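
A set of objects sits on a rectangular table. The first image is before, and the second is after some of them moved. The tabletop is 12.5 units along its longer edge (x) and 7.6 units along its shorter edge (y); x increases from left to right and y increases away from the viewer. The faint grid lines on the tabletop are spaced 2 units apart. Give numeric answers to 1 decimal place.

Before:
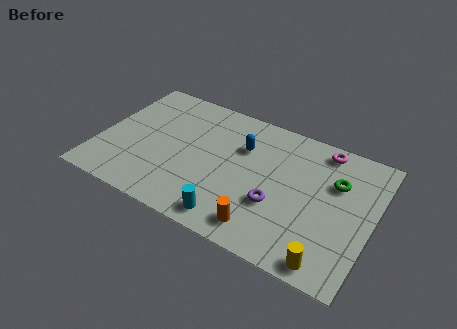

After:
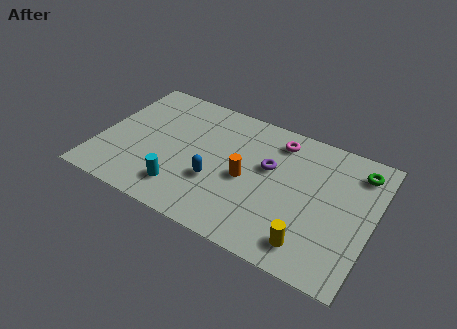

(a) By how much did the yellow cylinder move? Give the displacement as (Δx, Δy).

(-0.9, 0.5)

The yellow cylinder was at about (10.9, 0.8) and moved to about (10.0, 1.3).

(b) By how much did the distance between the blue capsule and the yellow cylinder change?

-1.6

The distance was about 6.3 in the first image and 4.7 in the second, so they moved 1.6 units closer together.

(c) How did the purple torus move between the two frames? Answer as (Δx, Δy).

(-0.6, 1.9)

The purple torus started near (8.3, 2.7) and ended near (7.7, 4.6).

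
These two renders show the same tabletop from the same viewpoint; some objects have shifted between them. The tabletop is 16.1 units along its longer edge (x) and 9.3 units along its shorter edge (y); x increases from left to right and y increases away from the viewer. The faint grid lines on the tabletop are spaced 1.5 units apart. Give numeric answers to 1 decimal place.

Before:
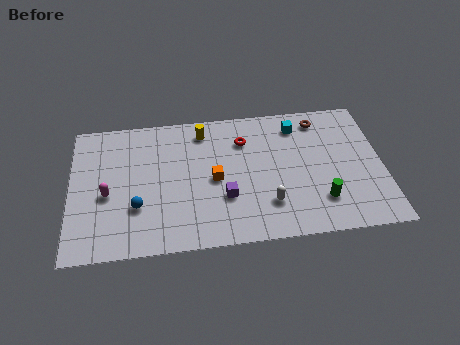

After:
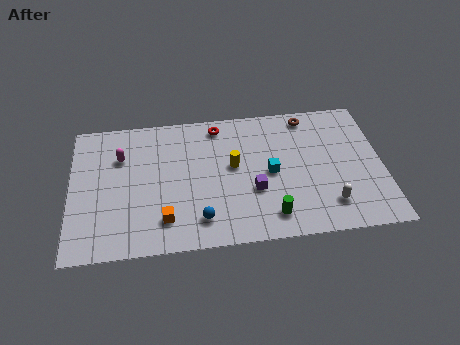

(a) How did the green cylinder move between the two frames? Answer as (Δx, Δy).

(-2.6, -0.7)

From the two frames, the green cylinder sits at roughly (12.8, 2.3) before and (10.2, 1.6) after.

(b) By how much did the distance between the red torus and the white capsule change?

+3.6

Before: roughly 4.6 units apart; after: 8.2. That's 3.6 units further apart.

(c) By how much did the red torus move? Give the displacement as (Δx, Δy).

(-1.3, 1.2)

The red torus was at about (9.0, 6.9) and moved to about (7.7, 8.1).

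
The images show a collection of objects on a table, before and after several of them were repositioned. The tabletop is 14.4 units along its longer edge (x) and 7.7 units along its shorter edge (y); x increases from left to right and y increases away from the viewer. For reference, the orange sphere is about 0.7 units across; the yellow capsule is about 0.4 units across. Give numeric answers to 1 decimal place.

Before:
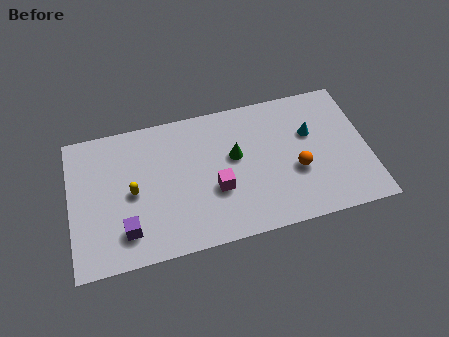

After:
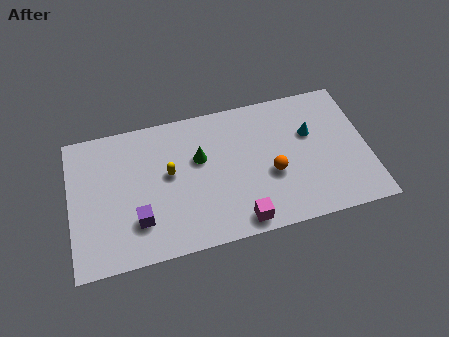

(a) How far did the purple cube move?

0.7

The purple cube was near (2.6, 1.7) before and (3.2, 2.1) after, so it travelled √(0.6² + 0.4²) ≈ 0.7 units.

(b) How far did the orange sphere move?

1.2

The orange sphere moved from about (10.9, 3.0) to (9.7, 3.1), a distance of √(1.2² + 0.1²) ≈ 1.2.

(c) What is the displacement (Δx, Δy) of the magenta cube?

(1.0, -2.0)

The magenta cube started near (7.0, 2.9) and ended near (8.0, 0.9).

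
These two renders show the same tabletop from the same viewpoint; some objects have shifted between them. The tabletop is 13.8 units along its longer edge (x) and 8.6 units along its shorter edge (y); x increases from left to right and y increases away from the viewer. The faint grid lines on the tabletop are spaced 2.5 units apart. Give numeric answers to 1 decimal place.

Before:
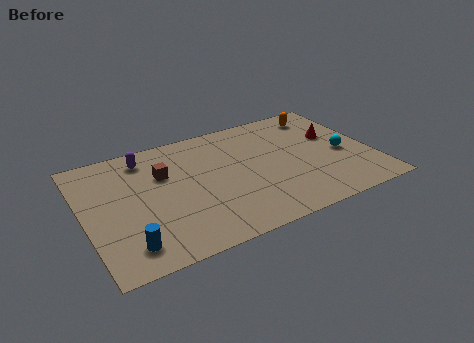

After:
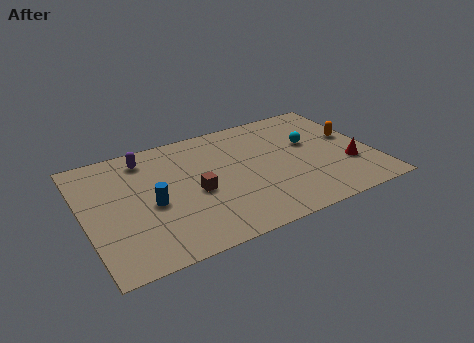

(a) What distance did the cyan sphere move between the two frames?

2.0

The cyan sphere was near (12.4, 3.8) before and (11.0, 5.2) after, so it travelled √(1.4² + 1.4²) ≈ 2.0 units.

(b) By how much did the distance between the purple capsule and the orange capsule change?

+1.4

The distance was about 8.7 in the first image and 10.1 in the second, so they moved 1.4 units further apart.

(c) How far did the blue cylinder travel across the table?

2.7

The blue cylinder was near (1.7, 1.5) before and (3.1, 3.8) after, so it travelled √(1.4² + 2.3²) ≈ 2.7 units.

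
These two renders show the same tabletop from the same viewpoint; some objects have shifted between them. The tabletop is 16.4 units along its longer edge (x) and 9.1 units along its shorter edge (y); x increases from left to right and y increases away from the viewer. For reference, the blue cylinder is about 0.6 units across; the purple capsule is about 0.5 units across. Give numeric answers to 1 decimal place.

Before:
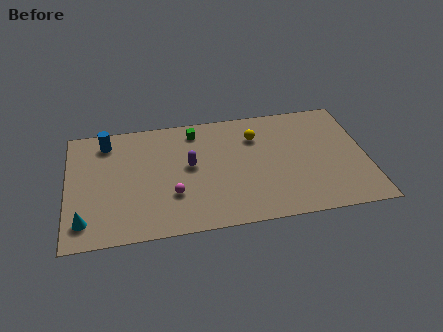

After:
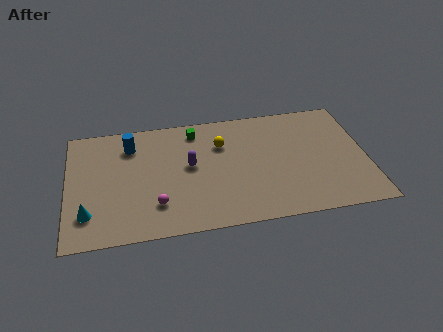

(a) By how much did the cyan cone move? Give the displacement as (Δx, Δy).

(0.2, 0.5)

From the two frames, the cyan cone sits at roughly (0.9, 1.7) before and (1.1, 2.2) after.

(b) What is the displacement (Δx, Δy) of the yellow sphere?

(-1.9, -0.3)

From the two frames, the yellow sphere sits at roughly (10.4, 6.7) before and (8.5, 6.4) after.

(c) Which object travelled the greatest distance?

the yellow sphere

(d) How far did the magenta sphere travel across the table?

1.1

The magenta sphere moved from about (5.7, 2.9) to (4.8, 2.3), a distance of √(0.9² + 0.6²) ≈ 1.1.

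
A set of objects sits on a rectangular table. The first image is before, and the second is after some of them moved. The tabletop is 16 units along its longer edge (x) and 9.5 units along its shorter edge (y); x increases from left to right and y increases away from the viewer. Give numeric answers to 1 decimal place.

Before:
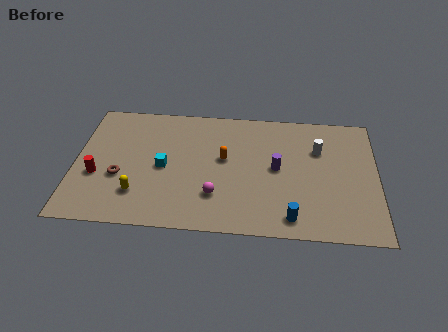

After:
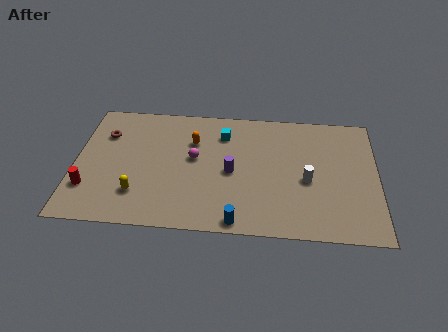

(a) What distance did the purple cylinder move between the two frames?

2.5

The purple cylinder was near (10.7, 4.9) before and (8.3, 4.4) after, so it travelled √(2.4² + 0.5²) ≈ 2.5 units.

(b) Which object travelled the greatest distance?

the cyan cube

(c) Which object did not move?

the yellow capsule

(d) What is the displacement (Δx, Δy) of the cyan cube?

(3.1, 2.8)

The cyan cube was at about (4.7, 4.5) and moved to about (7.8, 7.3).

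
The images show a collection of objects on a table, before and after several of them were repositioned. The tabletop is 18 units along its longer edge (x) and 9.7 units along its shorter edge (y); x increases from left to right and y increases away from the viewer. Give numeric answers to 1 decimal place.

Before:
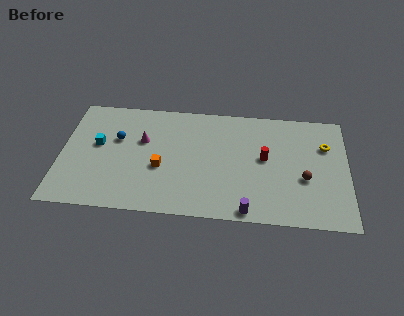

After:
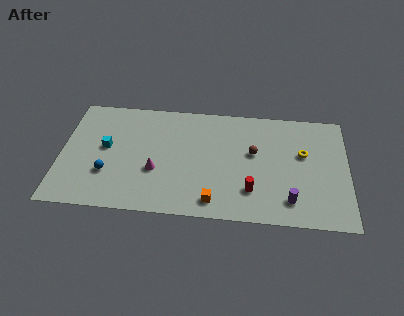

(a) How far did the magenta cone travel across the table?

2.7

From (5.1, 6.1) to (6.0, 3.6), the magenta cone covered √(0.9² + 2.5²) ≈ 2.7 units.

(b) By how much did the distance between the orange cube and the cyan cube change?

+3.6

They were about 4.3 units apart before and 7.9 after — 3.6 units further apart.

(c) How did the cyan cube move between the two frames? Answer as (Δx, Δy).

(0.5, -0.2)

The cyan cube was at about (2.3, 5.5) and moved to about (2.8, 5.3).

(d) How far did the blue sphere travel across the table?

3.0

From (3.5, 6.1) to (3.0, 3.1), the blue sphere covered √(0.5² + 3.0²) ≈ 3.0 units.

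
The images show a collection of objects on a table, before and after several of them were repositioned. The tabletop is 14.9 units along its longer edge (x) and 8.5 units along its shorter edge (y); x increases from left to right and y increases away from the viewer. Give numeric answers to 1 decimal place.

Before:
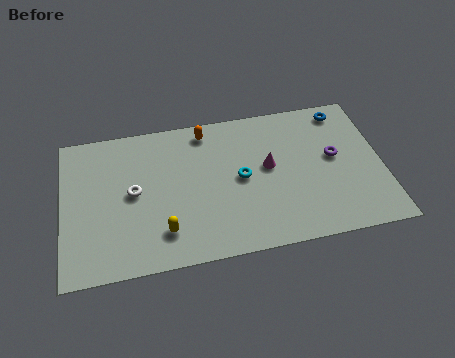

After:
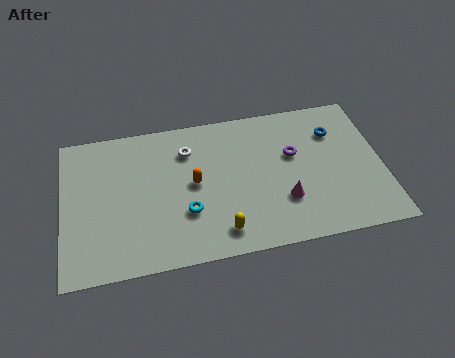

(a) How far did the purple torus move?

2.0

From (12.7, 4.7) to (10.8, 5.2), the purple torus covered √(1.9² + 0.5²) ≈ 2.0 units.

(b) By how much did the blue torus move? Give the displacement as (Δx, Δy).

(-0.5, -1.2)

The blue torus was at about (13.3, 7.4) and moved to about (12.8, 6.2).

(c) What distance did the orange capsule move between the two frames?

3.1

The orange capsule moved from about (6.8, 7.4) to (6.1, 4.4), a distance of √(0.7² + 3.0²) ≈ 3.1.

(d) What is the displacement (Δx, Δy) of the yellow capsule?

(2.6, -0.5)

The yellow capsule started near (4.6, 1.9) and ended near (7.2, 1.4).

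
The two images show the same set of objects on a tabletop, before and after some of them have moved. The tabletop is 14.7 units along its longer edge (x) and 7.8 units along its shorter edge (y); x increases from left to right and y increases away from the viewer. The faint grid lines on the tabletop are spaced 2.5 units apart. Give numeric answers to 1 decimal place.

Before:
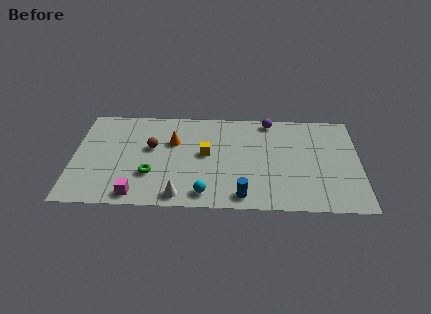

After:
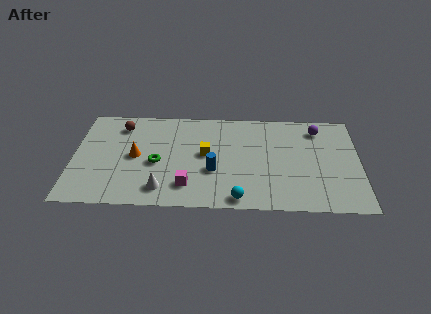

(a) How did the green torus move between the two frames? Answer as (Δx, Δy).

(0.3, 0.9)

The green torus started near (4.0, 2.5) and ended near (4.3, 3.4).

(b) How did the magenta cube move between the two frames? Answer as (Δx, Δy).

(2.6, 0.8)

From the two frames, the magenta cube sits at roughly (3.3, 0.9) before and (5.9, 1.7) after.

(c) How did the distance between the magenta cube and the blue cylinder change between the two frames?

-3.6

The distance was about 5.4 in the first image and 1.8 in the second, so they moved 3.6 units closer together.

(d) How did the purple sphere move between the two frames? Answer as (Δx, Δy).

(2.5, -0.6)

The purple sphere was at about (10.1, 7.0) and moved to about (12.6, 6.4).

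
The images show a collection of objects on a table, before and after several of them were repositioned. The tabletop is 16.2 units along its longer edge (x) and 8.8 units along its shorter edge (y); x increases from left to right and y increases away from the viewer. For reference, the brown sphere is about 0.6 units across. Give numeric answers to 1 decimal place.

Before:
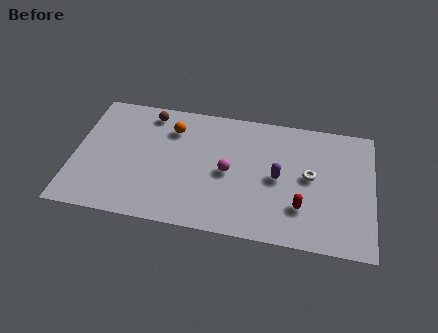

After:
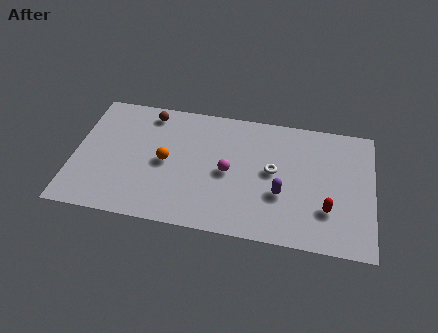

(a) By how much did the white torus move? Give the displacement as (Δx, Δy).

(-2.0, 0.0)

The white torus was at about (12.8, 4.7) and moved to about (10.8, 4.7).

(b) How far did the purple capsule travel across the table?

1.1

The purple capsule moved from about (11.1, 4.3) to (11.3, 3.2), a distance of √(0.2² + 1.1²) ≈ 1.1.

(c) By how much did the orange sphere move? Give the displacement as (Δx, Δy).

(-0.2, -2.4)

The orange sphere started near (5.2, 6.7) and ended near (5.0, 4.3).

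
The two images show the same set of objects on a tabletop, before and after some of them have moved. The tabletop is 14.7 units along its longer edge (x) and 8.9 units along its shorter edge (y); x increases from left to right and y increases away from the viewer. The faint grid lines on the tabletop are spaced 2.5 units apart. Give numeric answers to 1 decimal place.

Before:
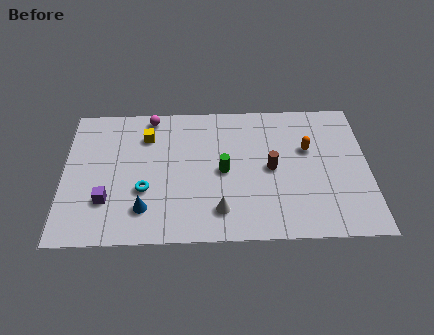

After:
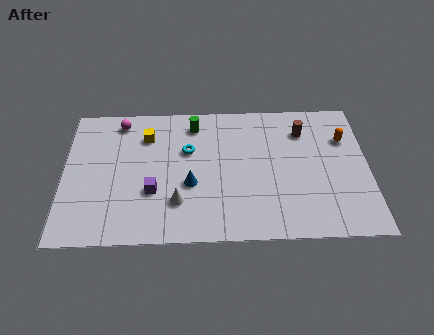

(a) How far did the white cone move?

2.1

From (7.5, 1.8) to (5.5, 2.4), the white cone covered √(2.0² + 0.6²) ≈ 2.1 units.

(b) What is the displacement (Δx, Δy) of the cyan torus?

(2.1, 2.5)

The cyan torus started near (3.9, 3.2) and ended near (6.0, 5.7).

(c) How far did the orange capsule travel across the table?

1.9

From (11.8, 5.6) to (13.6, 6.2), the orange capsule covered √(1.8² + 0.6²) ≈ 1.9 units.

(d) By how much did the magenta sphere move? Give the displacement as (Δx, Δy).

(-1.5, -0.3)

The magenta sphere was at about (4.2, 8.0) and moved to about (2.7, 7.7).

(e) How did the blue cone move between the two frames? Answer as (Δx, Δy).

(2.2, 1.5)

From the two frames, the blue cone sits at roughly (3.9, 2.0) before and (6.1, 3.5) after.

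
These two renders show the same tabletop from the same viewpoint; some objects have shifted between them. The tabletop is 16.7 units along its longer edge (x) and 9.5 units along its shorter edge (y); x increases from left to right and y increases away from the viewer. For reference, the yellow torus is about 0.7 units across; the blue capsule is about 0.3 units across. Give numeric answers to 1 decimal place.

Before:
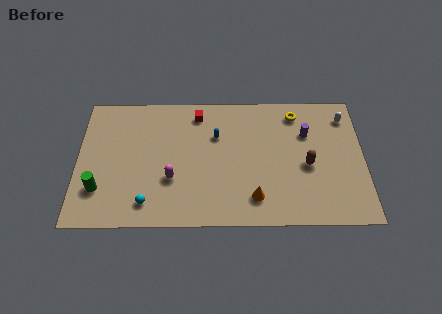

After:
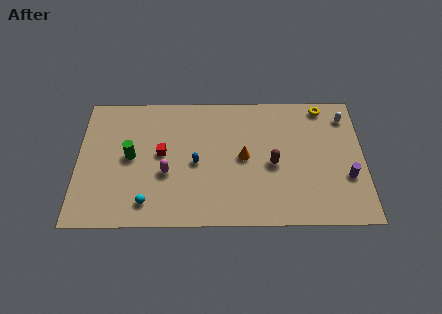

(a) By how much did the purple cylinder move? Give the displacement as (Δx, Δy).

(2.3, -3.2)

The purple cylinder started near (13.4, 6.5) and ended near (15.7, 3.3).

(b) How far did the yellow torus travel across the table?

1.7

The yellow torus moved from about (12.8, 8.0) to (14.4, 8.5), a distance of √(1.6² + 0.5²) ≈ 1.7.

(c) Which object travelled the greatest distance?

the purple cylinder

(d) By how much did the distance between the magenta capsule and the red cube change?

-3.5

The distance was about 4.9 in the first image and 1.4 in the second, so they moved 3.5 units closer together.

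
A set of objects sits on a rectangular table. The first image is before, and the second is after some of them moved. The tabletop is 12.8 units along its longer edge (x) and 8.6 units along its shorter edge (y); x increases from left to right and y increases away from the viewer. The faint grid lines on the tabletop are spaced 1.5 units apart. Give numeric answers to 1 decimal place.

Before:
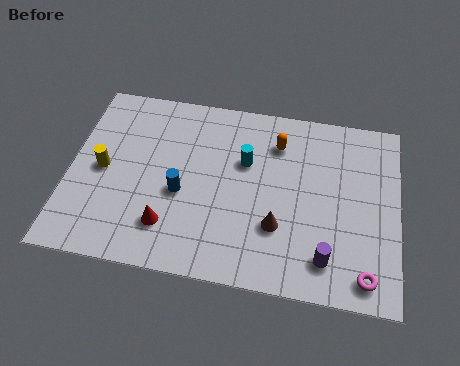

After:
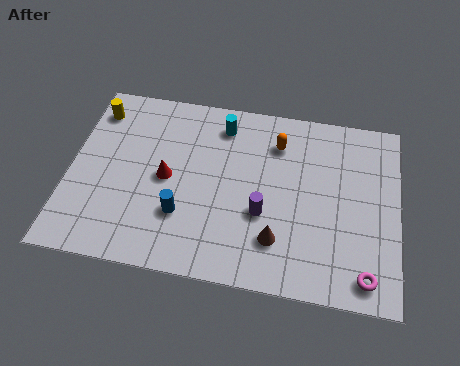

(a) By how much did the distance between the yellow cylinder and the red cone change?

+0.6

The distance was about 3.5 in the first image and 4.1 in the second, so they moved 0.6 units further apart.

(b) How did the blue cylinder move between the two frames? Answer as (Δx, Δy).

(0.1, -1.0)

From the two frames, the blue cylinder sits at roughly (4.4, 3.6) before and (4.5, 2.6) after.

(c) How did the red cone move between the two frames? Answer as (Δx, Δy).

(-0.2, 2.2)

From the two frames, the red cone sits at roughly (4.0, 2.0) before and (3.8, 4.2) after.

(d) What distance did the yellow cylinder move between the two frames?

2.8

The yellow cylinder moved from about (1.3, 4.2) to (0.8, 7.0), a distance of √(0.5² + 2.8²) ≈ 2.8.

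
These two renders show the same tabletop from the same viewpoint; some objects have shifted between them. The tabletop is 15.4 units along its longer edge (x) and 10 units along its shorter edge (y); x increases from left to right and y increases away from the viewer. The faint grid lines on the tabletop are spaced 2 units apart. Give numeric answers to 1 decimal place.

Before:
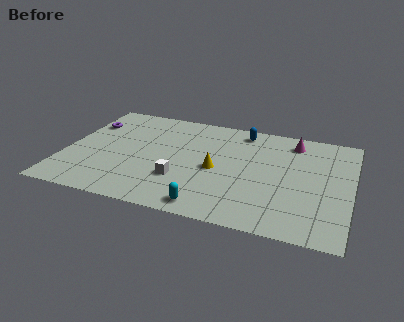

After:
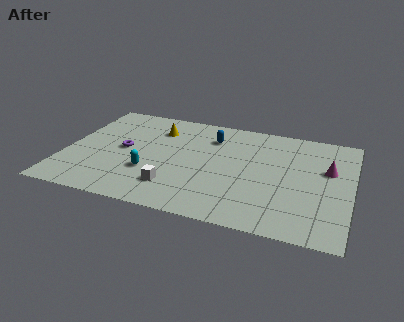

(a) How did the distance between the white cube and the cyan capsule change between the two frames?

-0.9

The distance was about 2.6 in the first image and 1.7 in the second, so they moved 0.9 units closer together.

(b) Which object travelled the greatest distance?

the yellow cone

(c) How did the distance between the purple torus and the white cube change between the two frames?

-2.8

The distance was about 6.9 in the first image and 4.1 in the second, so they moved 2.8 units closer together.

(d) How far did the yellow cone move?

4.6

The yellow cone moved from about (8.2, 4.6) to (4.7, 7.6), a distance of √(3.5² + 3.0²) ≈ 4.6.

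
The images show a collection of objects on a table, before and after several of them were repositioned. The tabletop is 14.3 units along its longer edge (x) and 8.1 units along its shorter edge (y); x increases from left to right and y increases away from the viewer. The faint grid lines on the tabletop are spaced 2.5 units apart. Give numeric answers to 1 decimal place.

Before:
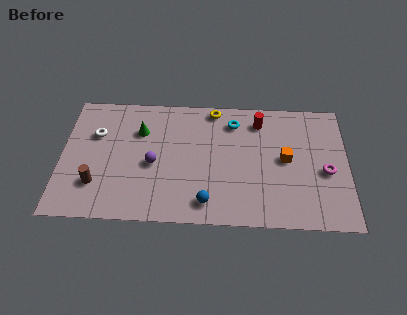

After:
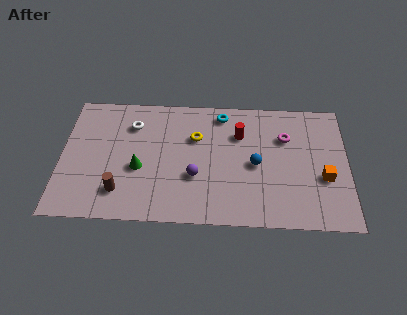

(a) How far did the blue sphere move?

3.5

From (7.3, 1.3) to (9.7, 3.8), the blue sphere covered √(2.4² + 2.5²) ≈ 3.5 units.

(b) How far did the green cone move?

2.4

The green cone moved from about (3.9, 5.7) to (3.9, 3.3), a distance of √(0.0² + 2.4²) ≈ 2.4.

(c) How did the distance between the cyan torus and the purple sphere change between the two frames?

-0.6

The distance was about 4.9 in the first image and 4.3 in the second, so they moved 0.6 units closer together.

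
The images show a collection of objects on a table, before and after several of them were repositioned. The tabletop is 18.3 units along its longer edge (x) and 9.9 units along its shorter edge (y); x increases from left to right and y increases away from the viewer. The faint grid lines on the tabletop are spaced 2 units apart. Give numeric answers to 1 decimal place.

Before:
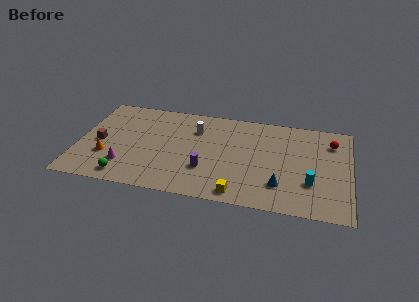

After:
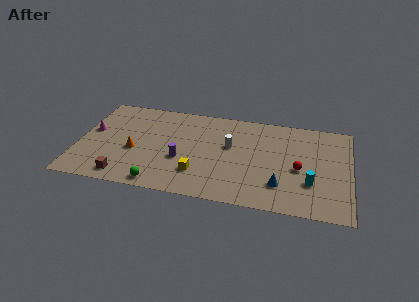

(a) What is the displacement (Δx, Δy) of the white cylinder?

(2.4, -1.3)

From the two frames, the white cylinder sits at roughly (7.8, 7.2) before and (10.2, 5.9) after.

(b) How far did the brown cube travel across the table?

3.8

The brown cube was near (1.4, 4.6) before and (3.3, 1.3) after, so it travelled √(1.9² + 3.3²) ≈ 3.8 units.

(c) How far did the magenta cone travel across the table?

4.1

The magenta cone was near (3.3, 2.5) before and (0.8, 5.7) after, so it travelled √(2.5² + 3.2²) ≈ 4.1 units.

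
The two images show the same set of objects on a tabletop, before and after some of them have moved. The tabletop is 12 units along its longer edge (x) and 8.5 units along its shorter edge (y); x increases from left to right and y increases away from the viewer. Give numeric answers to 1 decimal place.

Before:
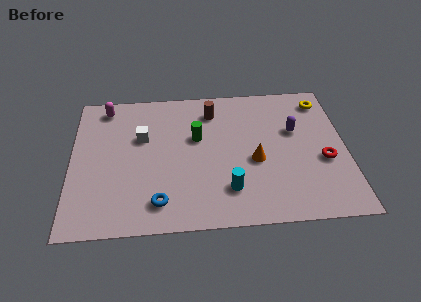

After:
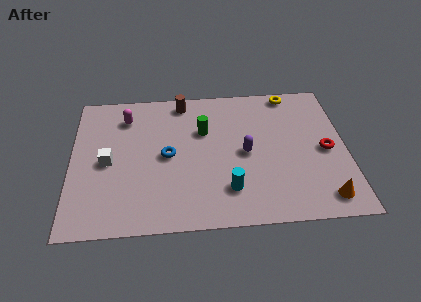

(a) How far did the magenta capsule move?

1.1

The magenta capsule moved from about (1.5, 7.4) to (2.4, 6.7), a distance of √(0.9² + 0.7²) ≈ 1.1.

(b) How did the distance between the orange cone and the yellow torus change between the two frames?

+1.9

The distance was about 4.7 in the first image and 6.6 in the second, so they moved 1.9 units further apart.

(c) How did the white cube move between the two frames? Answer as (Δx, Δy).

(-1.5, -1.4)

The white cube was at about (3.1, 5.4) and moved to about (1.6, 4.0).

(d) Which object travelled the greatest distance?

the orange cone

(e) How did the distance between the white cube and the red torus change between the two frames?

+1.4

They were about 8.1 units apart before and 9.5 after — 1.4 units further apart.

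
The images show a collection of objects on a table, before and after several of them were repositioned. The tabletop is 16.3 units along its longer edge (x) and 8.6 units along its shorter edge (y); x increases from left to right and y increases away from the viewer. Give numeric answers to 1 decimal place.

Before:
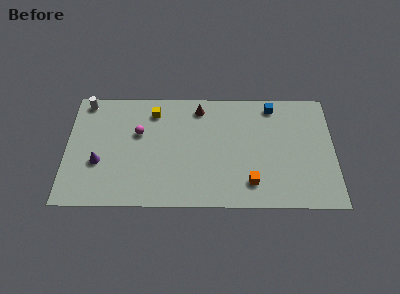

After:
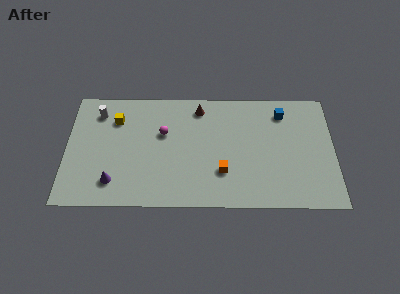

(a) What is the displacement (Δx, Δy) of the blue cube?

(0.6, -0.5)

From the two frames, the blue cube sits at roughly (12.6, 7.5) before and (13.2, 7.0) after.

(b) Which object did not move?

the brown cone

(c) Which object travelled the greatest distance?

the yellow cube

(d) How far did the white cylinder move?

1.1

The white cylinder moved from about (1.1, 7.7) to (1.9, 6.9), a distance of √(0.8² + 0.8²) ≈ 1.1.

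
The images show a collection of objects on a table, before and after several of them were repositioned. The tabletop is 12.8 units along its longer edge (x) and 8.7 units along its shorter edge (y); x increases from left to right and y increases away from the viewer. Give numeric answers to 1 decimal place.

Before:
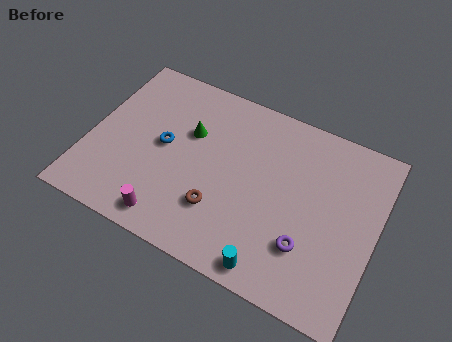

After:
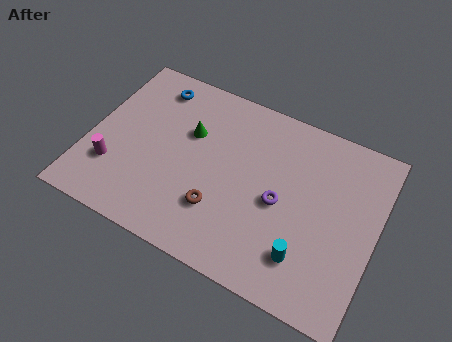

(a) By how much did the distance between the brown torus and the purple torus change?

-1.0

Before: roughly 3.9 units apart; after: 2.9. That's 1.0 units closer together.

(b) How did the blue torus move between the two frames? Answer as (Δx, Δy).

(-0.9, 2.8)

The blue torus was at about (3.3, 4.5) and moved to about (2.4, 7.3).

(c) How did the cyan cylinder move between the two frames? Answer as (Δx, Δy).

(1.3, 1.1)

From the two frames, the cyan cylinder sits at roughly (8.7, 0.9) before and (10.0, 2.0) after.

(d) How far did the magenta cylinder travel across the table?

3.1

From (4.1, 1.1) to (1.3, 2.5), the magenta cylinder covered √(2.8² + 1.4²) ≈ 3.1 units.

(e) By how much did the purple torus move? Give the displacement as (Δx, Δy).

(-1.4, 1.5)

The purple torus started near (10.0, 2.5) and ended near (8.6, 4.0).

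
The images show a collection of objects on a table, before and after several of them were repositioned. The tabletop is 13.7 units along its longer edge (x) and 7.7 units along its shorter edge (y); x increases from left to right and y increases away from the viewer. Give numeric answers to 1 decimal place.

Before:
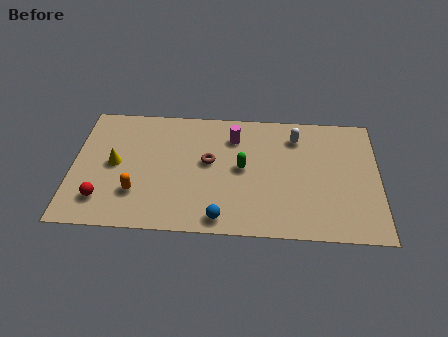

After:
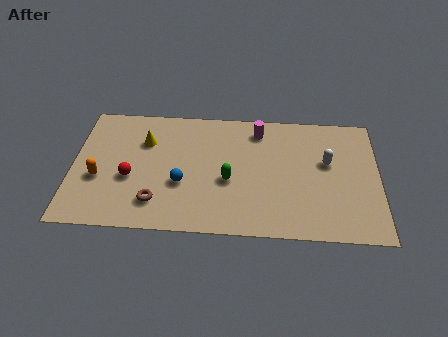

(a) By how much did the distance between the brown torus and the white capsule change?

+3.8

The distance was about 4.3 in the first image and 8.1 in the second, so they moved 3.8 units further apart.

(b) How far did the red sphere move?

1.8

The red sphere moved from about (1.4, 1.7) to (2.6, 3.1), a distance of √(1.2² + 1.4²) ≈ 1.8.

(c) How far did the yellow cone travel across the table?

2.0

From (1.9, 3.9) to (3.2, 5.4), the yellow cone covered √(1.3² + 1.5²) ≈ 2.0 units.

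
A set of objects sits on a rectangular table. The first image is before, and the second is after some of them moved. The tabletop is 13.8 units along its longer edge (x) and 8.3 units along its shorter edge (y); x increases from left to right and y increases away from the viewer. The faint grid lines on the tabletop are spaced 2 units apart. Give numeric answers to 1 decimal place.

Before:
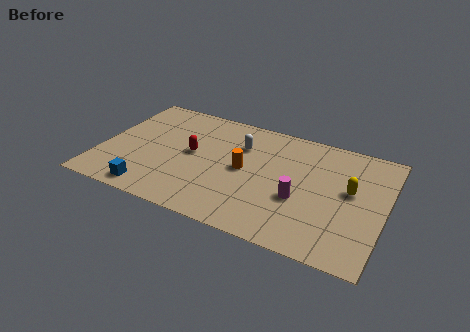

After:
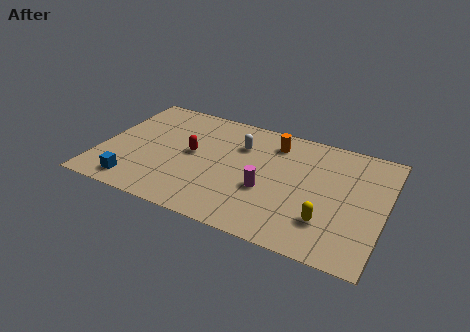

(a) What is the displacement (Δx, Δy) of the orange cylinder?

(1.2, 2.5)

The orange cylinder started near (7.0, 4.2) and ended near (8.2, 6.7).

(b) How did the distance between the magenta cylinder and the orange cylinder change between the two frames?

+0.5

Before: roughly 3.0 units apart; after: 3.5. That's 0.5 units further apart.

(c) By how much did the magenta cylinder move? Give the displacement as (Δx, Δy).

(-1.6, 0.0)

The magenta cylinder started near (9.8, 3.2) and ended near (8.2, 3.2).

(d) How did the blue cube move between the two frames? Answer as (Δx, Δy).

(-0.8, 0.2)

The blue cube started near (2.8, 1.0) and ended near (2.0, 1.2).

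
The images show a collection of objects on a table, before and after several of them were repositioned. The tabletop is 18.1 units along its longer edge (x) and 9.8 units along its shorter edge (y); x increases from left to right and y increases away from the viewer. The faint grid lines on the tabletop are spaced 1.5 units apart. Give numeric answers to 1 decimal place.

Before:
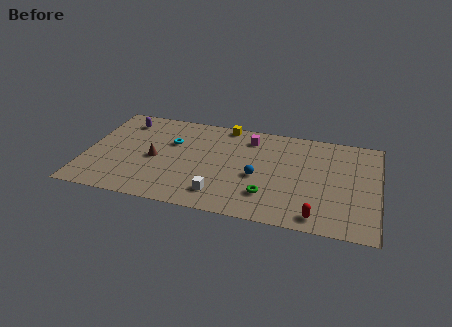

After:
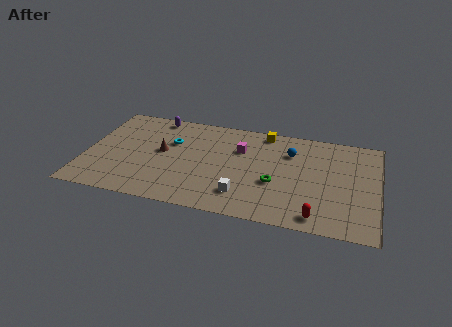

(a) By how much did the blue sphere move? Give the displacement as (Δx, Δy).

(1.9, 2.9)

From the two frames, the blue sphere sits at roughly (10.7, 4.2) before and (12.6, 7.1) after.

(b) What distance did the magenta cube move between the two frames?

1.4

The magenta cube was near (10.0, 8.0) before and (9.5, 6.7) after, so it travelled √(0.5² + 1.3²) ≈ 1.4 units.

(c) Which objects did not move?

the red capsule and the cyan torus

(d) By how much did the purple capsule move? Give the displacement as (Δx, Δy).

(1.9, 0.8)

The purple capsule was at about (2.1, 8.0) and moved to about (4.0, 8.8).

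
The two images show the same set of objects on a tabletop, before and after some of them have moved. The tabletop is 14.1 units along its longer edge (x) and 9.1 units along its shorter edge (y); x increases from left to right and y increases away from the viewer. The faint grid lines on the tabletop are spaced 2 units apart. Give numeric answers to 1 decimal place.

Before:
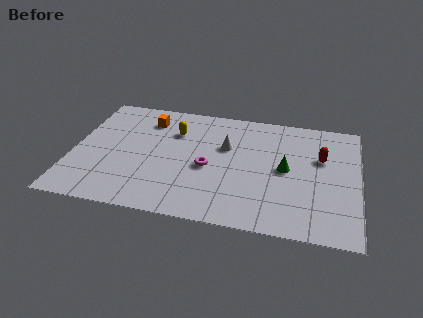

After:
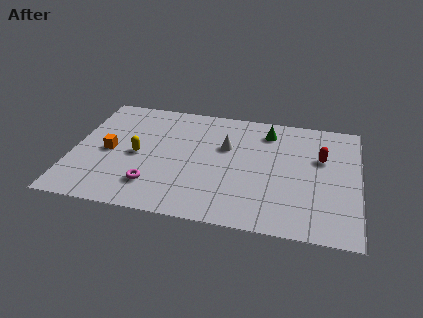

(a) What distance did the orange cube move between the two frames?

3.4

The orange cube moved from about (3.5, 7.2) to (1.8, 4.3), a distance of √(1.7² + 2.9²) ≈ 3.4.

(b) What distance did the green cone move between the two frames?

3.0

The green cone was near (10.5, 4.6) before and (9.5, 7.4) after, so it travelled √(1.0² + 2.8²) ≈ 3.0 units.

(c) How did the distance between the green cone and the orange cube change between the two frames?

+0.8

The distance was about 7.5 in the first image and 8.3 in the second, so they moved 0.8 units further apart.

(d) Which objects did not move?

the white cone and the red capsule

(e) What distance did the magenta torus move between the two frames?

3.2

The magenta torus was near (6.7, 4.0) before and (4.1, 2.1) after, so it travelled √(2.6² + 1.9²) ≈ 3.2 units.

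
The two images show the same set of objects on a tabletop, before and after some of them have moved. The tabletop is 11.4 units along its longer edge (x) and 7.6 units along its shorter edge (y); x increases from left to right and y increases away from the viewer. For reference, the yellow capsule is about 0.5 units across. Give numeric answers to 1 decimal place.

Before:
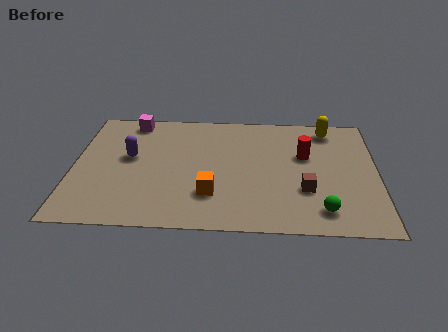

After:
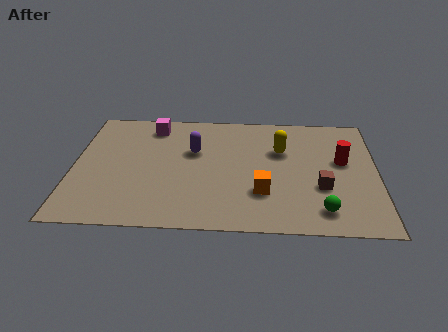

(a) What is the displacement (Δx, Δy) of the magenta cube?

(0.8, -0.3)

From the two frames, the magenta cube sits at roughly (2.1, 6.7) before and (2.9, 6.4) after.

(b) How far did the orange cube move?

1.9

The orange cube was near (5.2, 2.1) before and (7.1, 2.3) after, so it travelled √(1.9² + 0.2²) ≈ 1.9 units.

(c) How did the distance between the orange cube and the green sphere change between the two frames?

-1.8

They were about 4.2 units apart before and 2.4 after — 1.8 units closer together.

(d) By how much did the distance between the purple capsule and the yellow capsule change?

-4.5

They were about 7.8 units apart before and 3.3 after — 4.5 units closer together.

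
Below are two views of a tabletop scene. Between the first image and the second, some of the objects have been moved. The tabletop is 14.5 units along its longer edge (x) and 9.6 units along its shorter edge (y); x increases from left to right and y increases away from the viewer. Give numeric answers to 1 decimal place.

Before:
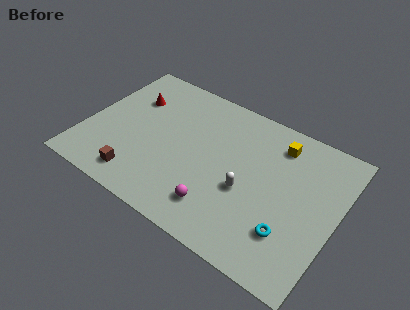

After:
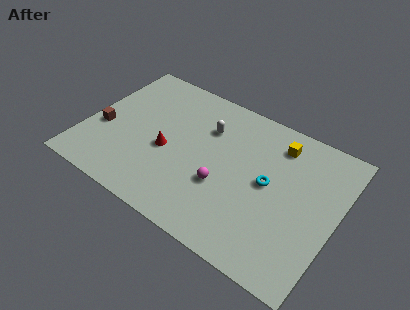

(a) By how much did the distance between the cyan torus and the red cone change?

-4.9

Before: roughly 10.8 units apart; after: 5.9. That's 4.9 units closer together.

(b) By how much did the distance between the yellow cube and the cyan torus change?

-2.6

The distance was about 5.4 in the first image and 2.8 in the second, so they moved 2.6 units closer together.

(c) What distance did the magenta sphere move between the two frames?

1.5

The magenta sphere moved from about (8.2, 2.0) to (8.2, 3.5), a distance of √(0.0² + 1.5²) ≈ 1.5.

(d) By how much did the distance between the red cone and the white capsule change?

-4.5

Before: roughly 7.8 units apart; after: 3.3. That's 4.5 units closer together.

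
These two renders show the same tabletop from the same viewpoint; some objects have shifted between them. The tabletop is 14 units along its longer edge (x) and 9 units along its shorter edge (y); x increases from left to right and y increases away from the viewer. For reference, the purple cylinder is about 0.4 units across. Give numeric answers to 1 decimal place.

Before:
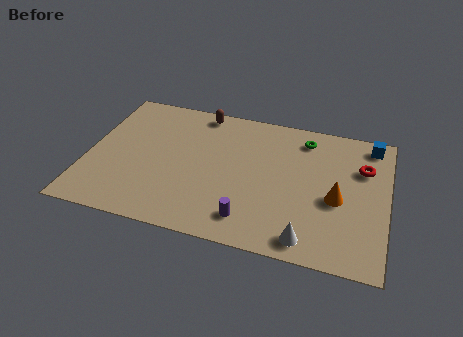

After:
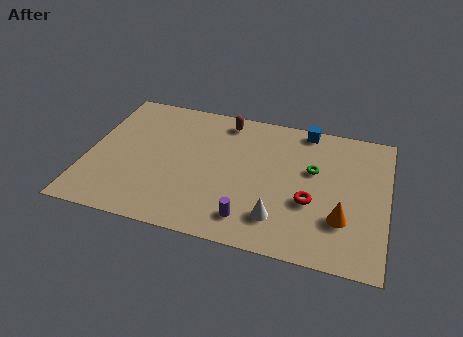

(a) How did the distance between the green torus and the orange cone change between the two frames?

-0.8

Before: roughly 4.0 units apart; after: 3.2. That's 0.8 units closer together.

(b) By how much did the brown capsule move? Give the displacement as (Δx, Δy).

(1.2, -0.3)

The brown capsule started near (5.0, 8.1) and ended near (6.2, 7.8).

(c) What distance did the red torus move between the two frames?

3.6

The red torus was near (12.8, 6.2) before and (10.5, 3.4) after, so it travelled √(2.3² + 2.8²) ≈ 3.6 units.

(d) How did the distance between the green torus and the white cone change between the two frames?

-2.6

The distance was about 6.4 in the first image and 3.8 in the second, so they moved 2.6 units closer together.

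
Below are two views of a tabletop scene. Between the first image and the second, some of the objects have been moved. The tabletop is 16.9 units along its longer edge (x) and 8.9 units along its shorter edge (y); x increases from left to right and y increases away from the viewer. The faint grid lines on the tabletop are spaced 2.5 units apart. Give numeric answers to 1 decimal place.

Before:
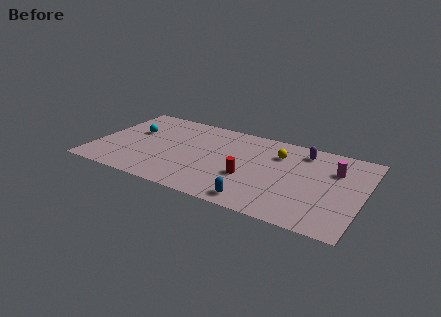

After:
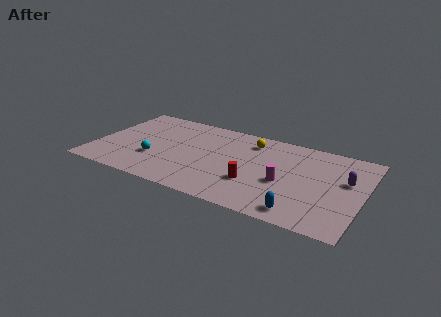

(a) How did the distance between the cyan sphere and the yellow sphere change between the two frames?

-2.2

The distance was about 9.3 in the first image and 7.1 in the second, so they moved 2.2 units closer together.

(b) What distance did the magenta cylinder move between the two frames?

3.8

The magenta cylinder was near (15.0, 6.2) before and (12.1, 3.7) after, so it travelled √(2.9² + 2.5²) ≈ 3.8 units.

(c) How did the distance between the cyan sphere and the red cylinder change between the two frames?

-1.6

They were about 8.0 units apart before and 6.4 after — 1.6 units closer together.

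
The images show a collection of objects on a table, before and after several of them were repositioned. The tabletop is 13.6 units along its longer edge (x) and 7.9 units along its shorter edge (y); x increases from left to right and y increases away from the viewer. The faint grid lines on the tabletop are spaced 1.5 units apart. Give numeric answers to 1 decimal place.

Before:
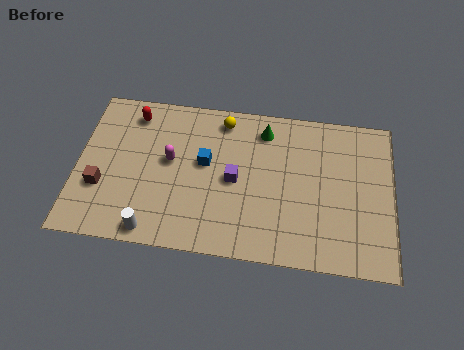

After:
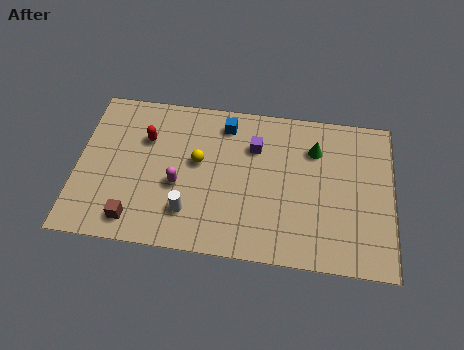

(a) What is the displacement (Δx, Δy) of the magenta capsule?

(0.4, -1.2)

From the two frames, the magenta capsule sits at roughly (4.0, 4.4) before and (4.4, 3.2) after.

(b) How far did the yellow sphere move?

2.5

The yellow sphere moved from about (6.2, 6.8) to (5.2, 4.5), a distance of √(1.0² + 2.3²) ≈ 2.5.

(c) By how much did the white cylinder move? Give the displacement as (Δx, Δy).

(1.5, 1.1)

The white cylinder started near (3.4, 0.8) and ended near (4.9, 1.9).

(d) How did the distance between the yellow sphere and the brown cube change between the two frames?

-2.3

They were about 6.5 units apart before and 4.2 after — 2.3 units closer together.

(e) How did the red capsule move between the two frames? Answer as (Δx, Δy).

(0.6, -1.2)

The red capsule started near (2.3, 6.6) and ended near (2.9, 5.4).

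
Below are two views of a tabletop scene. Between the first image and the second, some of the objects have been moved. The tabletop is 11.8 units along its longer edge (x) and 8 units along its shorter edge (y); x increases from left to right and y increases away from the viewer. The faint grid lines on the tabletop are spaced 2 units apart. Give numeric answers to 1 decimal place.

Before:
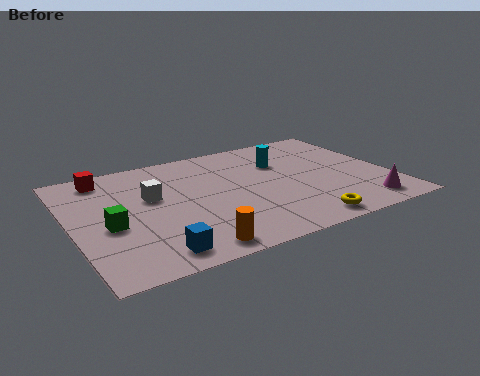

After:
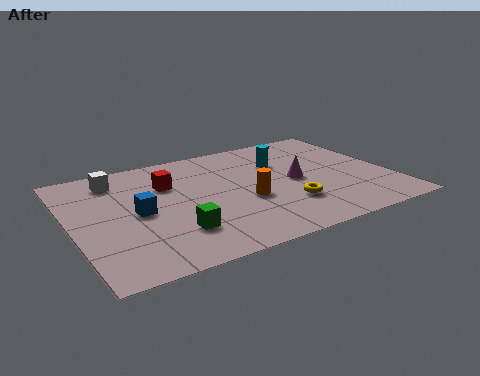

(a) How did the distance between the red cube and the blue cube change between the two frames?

-3.8

They were about 5.9 units apart before and 2.1 after — 3.8 units closer together.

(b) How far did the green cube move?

2.6

From (1.3, 3.4) to (3.5, 2.1), the green cube covered √(2.2² + 1.3²) ≈ 2.6 units.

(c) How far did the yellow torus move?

1.4

The yellow torus was near (8.0, 0.9) before and (7.7, 2.3) after, so it travelled √(0.3² + 1.4²) ≈ 1.4 units.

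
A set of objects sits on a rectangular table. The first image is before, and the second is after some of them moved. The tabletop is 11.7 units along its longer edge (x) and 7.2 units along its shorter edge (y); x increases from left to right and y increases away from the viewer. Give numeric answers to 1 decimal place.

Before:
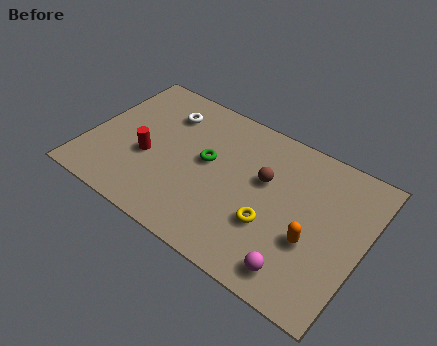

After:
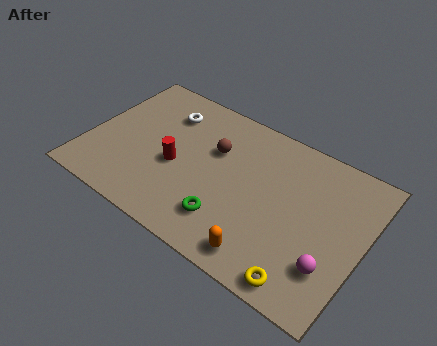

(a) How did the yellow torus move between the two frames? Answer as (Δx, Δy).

(1.7, -1.7)

The yellow torus was at about (8.0, 2.5) and moved to about (9.7, 0.8).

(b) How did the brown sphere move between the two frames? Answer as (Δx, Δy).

(-2.2, 0.3)

The brown sphere started near (7.4, 4.4) and ended near (5.2, 4.7).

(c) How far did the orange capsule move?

2.4

The orange capsule moved from about (9.7, 2.7) to (8.0, 1.0), a distance of √(1.7² + 1.7²) ≈ 2.4.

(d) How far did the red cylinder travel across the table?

1.2

The red cylinder moved from about (2.6, 2.9) to (3.8, 3.1), a distance of √(1.2² + 0.2²) ≈ 1.2.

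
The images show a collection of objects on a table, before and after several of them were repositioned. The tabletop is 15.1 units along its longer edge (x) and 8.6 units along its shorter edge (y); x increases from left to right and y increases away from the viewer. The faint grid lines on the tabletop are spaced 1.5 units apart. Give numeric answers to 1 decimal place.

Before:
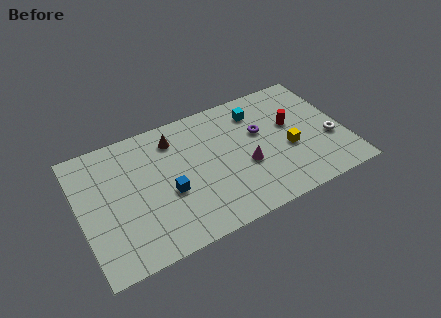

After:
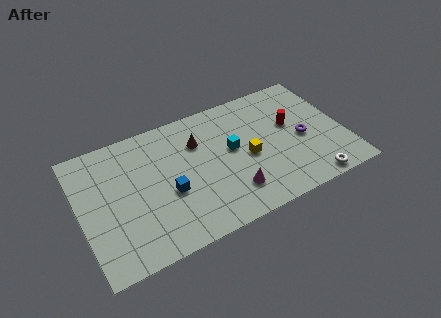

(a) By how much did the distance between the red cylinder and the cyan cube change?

+1.0

They were about 2.5 units apart before and 3.5 after — 1.0 units further apart.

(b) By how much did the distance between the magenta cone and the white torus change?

-0.3

Before: roughly 4.9 units apart; after: 4.6. That's 0.3 units closer together.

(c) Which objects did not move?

the blue cube and the red cylinder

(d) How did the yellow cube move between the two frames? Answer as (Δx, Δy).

(-2.3, 0.4)

From the two frames, the yellow cube sits at roughly (11.8, 3.5) before and (9.5, 3.9) after.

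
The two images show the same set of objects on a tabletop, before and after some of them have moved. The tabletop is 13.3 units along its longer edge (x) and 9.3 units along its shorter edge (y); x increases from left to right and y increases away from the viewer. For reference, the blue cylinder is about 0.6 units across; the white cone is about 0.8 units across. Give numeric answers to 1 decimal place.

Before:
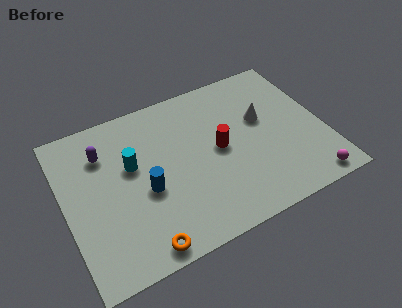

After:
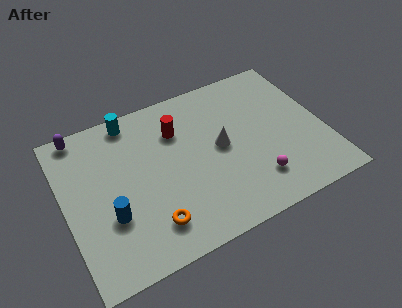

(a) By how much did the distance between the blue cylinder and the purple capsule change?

+1.9

They were about 3.5 units apart before and 5.4 after — 1.9 units further apart.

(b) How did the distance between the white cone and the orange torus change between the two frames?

-3.4

The distance was about 8.3 in the first image and 4.9 in the second, so they moved 3.4 units closer together.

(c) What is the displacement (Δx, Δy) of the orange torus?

(0.6, 1.0)

From the two frames, the orange torus sits at roughly (3.4, 0.9) before and (4.0, 1.9) after.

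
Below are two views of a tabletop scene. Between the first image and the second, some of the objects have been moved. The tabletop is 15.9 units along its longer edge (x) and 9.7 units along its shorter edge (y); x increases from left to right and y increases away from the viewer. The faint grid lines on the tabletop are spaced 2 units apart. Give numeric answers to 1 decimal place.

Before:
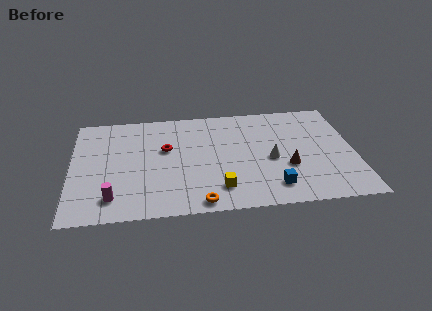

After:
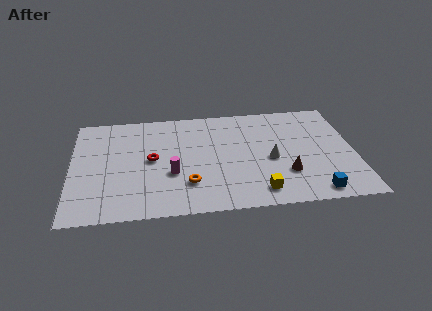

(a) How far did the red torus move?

1.2

The red torus moved from about (5.3, 5.9) to (4.5, 5.0), a distance of √(0.8² + 0.9²) ≈ 1.2.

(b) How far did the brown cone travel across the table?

0.6

From (12.1, 3.5) to (12.0, 2.9), the brown cone covered √(0.1² + 0.6²) ≈ 0.6 units.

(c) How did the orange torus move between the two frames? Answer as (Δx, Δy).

(-0.6, 1.7)

From the two frames, the orange torus sits at roughly (7.1, 0.9) before and (6.5, 2.6) after.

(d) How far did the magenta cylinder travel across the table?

3.8

The magenta cylinder moved from about (2.3, 1.8) to (5.6, 3.6), a distance of √(3.3² + 1.8²) ≈ 3.8.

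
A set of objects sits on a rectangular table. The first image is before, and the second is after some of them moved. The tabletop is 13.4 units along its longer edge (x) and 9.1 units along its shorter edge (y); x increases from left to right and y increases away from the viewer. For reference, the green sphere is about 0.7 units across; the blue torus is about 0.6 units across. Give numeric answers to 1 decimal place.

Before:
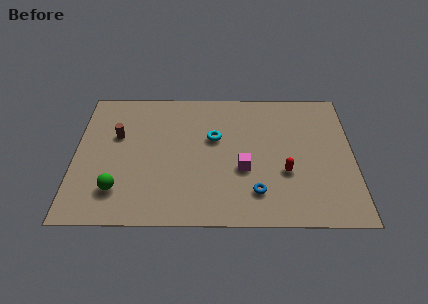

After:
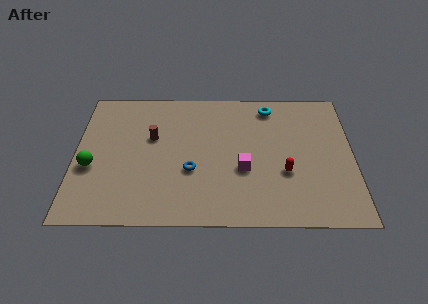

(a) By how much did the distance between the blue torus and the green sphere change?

-1.8

Before: roughly 6.6 units apart; after: 4.8. That's 1.8 units closer together.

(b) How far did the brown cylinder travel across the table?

1.7

The brown cylinder was near (2.0, 5.7) before and (3.7, 5.6) after, so it travelled √(1.7² + 0.1²) ≈ 1.7 units.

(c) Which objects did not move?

the red capsule and the magenta cube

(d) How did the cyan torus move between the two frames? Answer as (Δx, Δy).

(2.7, 2.2)

The cyan torus was at about (6.7, 5.6) and moved to about (9.4, 7.8).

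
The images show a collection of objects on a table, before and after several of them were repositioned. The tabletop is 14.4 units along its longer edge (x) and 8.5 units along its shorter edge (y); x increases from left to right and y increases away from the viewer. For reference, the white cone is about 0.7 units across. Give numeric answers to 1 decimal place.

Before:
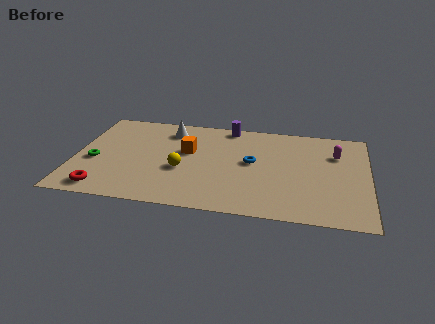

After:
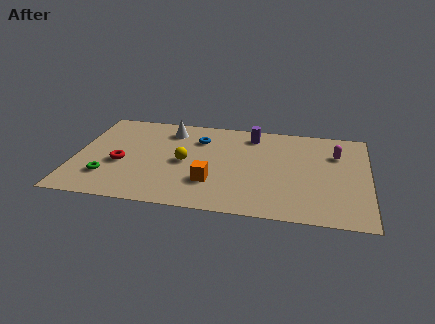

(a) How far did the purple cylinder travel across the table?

1.3

The purple cylinder was near (7.4, 7.7) before and (8.6, 7.1) after, so it travelled √(1.2² + 0.6²) ≈ 1.3 units.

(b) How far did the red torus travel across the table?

2.5

From (1.6, 1.1) to (2.3, 3.5), the red torus covered √(0.7² + 2.4²) ≈ 2.5 units.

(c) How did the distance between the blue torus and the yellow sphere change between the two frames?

-1.3

They were about 3.6 units apart before and 2.3 after — 1.3 units closer together.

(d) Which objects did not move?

the magenta capsule and the white cone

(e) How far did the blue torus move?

3.2

The blue torus moved from about (8.7, 4.6) to (6.0, 6.3), a distance of √(2.7² + 1.7²) ≈ 3.2.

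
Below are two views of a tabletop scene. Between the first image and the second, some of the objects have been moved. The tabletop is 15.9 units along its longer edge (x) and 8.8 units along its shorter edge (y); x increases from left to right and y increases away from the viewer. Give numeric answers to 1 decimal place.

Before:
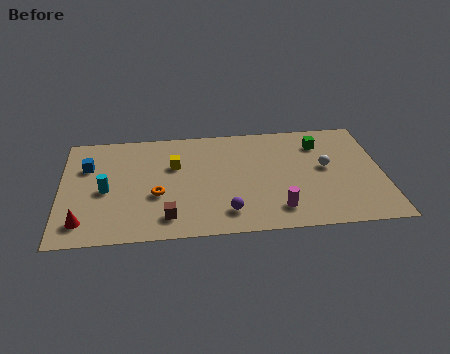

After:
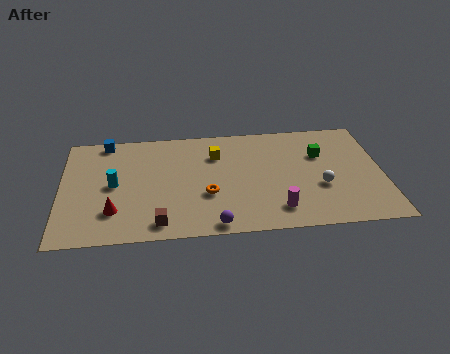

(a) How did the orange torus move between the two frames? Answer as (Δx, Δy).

(2.5, -0.2)

The orange torus started near (4.7, 3.4) and ended near (7.2, 3.2).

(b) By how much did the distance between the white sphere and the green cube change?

+0.6

They were about 2.0 units apart before and 2.6 after — 0.6 units further apart.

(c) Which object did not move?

the magenta cylinder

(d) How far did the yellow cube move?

2.2

The yellow cube was near (5.6, 5.7) before and (7.7, 6.4) after, so it travelled √(2.1² + 0.7²) ≈ 2.2 units.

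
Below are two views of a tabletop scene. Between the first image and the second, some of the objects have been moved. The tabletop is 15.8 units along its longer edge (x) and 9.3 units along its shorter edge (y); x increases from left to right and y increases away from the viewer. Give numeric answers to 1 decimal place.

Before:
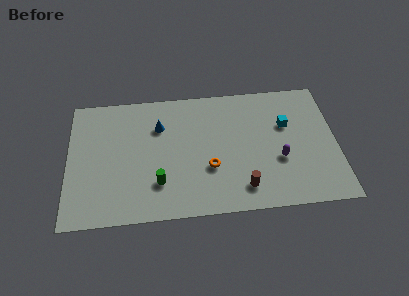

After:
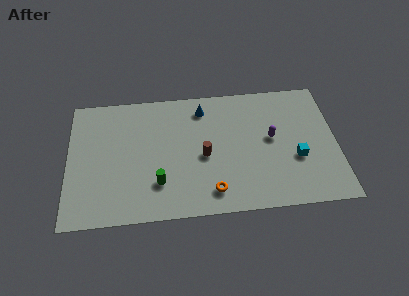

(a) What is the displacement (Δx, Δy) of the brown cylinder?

(-2.2, 2.5)

From the two frames, the brown cylinder sits at roughly (10.2, 1.7) before and (8.0, 4.2) after.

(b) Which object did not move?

the green cylinder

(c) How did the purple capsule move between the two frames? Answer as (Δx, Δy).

(-0.4, 1.6)

The purple capsule was at about (12.4, 3.5) and moved to about (12.0, 5.1).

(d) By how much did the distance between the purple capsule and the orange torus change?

+0.9

Before: roughly 4.1 units apart; after: 5.0. That's 0.9 units further apart.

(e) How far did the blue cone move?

2.8

From (5.4, 6.6) to (8.0, 7.7), the blue cone covered √(2.6² + 1.1²) ≈ 2.8 units.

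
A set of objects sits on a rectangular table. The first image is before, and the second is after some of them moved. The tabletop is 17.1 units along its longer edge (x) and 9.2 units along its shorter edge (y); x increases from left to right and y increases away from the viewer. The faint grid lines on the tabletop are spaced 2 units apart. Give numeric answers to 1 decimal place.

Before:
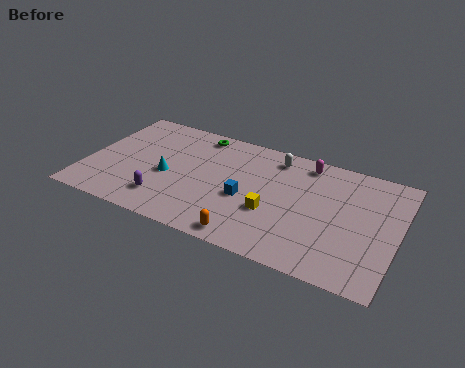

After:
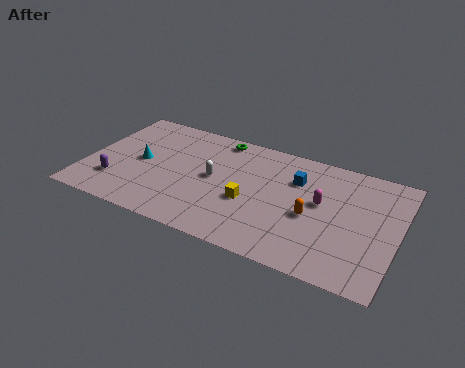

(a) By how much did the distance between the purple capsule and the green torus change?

+1.5

They were about 6.2 units apart before and 7.7 after — 1.5 units further apart.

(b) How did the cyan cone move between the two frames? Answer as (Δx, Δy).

(-1.6, 0.6)

The cyan cone started near (4.5, 4.0) and ended near (2.9, 4.6).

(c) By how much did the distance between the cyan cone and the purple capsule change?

+0.5

They were about 2.0 units apart before and 2.5 after — 0.5 units further apart.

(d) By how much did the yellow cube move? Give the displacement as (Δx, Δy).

(-1.3, 0.3)

The yellow cube was at about (10.4, 3.4) and moved to about (9.1, 3.7).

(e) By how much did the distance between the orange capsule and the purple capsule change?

+5.9

Before: roughly 4.9 units apart; after: 10.8. That's 5.9 units further apart.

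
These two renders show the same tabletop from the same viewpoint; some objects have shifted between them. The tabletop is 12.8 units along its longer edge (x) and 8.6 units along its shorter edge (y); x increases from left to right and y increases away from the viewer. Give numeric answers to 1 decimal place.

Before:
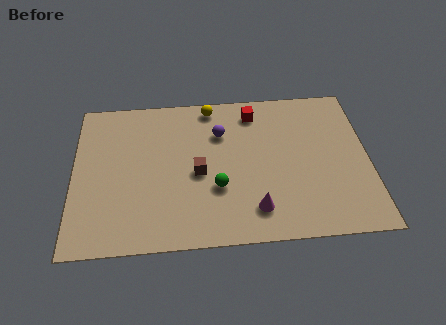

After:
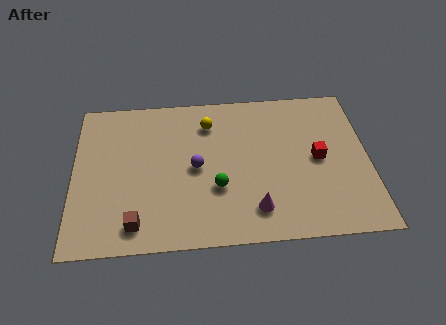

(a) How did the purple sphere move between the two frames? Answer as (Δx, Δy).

(-1.1, -1.9)

From the two frames, the purple sphere sits at roughly (6.4, 6.1) before and (5.3, 4.2) after.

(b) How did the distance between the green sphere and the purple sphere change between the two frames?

-1.6

They were about 3.1 units apart before and 1.5 after — 1.6 units closer together.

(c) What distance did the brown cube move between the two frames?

3.7

From (5.4, 3.9) to (2.7, 1.3), the brown cube covered √(2.7² + 2.6²) ≈ 3.7 units.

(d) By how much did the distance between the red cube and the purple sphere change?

+3.4

Before: roughly 1.9 units apart; after: 5.3. That's 3.4 units further apart.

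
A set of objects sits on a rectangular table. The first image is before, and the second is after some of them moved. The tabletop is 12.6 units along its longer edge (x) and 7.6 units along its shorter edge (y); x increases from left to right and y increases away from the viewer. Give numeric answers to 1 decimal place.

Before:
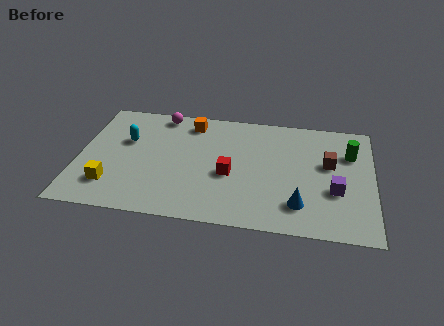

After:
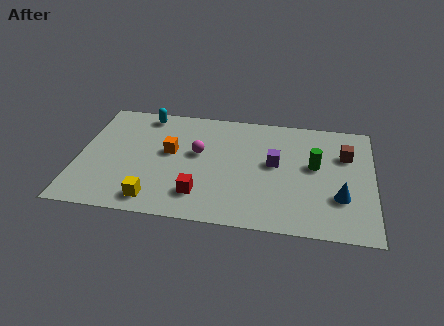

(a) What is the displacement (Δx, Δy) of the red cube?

(-1.2, -1.5)

The red cube was at about (6.5, 3.2) and moved to about (5.3, 1.7).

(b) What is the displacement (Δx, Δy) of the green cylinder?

(-1.5, -1.0)

From the two frames, the green cylinder sits at roughly (11.6, 5.3) before and (10.1, 4.3) after.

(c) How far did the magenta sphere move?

2.9

The magenta sphere moved from about (3.4, 6.8) to (5.1, 4.4), a distance of √(1.7² + 2.4²) ≈ 2.9.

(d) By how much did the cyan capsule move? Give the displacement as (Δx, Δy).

(0.7, 1.9)

From the two frames, the cyan capsule sits at roughly (2.0, 4.8) before and (2.7, 6.7) after.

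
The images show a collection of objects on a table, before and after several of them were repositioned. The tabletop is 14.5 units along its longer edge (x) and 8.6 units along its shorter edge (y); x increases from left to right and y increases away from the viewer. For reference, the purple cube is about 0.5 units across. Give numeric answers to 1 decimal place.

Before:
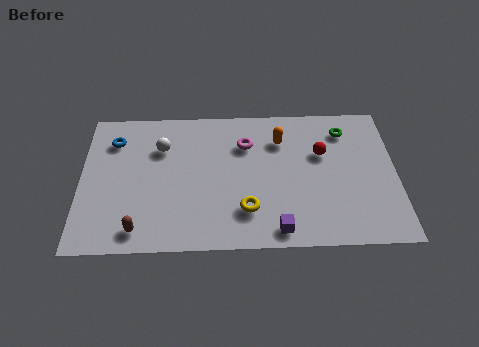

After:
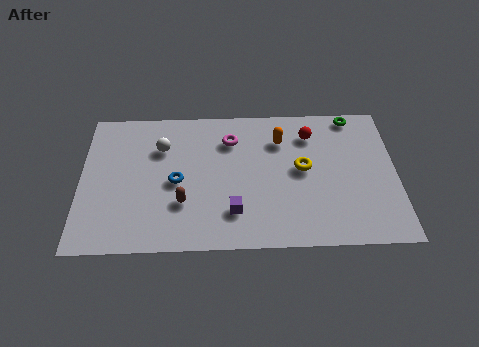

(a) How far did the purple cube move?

2.3

The purple cube moved from about (9.0, 1.0) to (7.0, 2.1), a distance of √(2.0² + 1.1²) ≈ 2.3.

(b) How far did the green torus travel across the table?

1.0

The green torus was near (12.2, 6.9) before and (12.6, 7.8) after, so it travelled √(0.4² + 0.9²) ≈ 1.0 units.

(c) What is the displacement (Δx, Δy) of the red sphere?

(-0.5, 1.2)

The red sphere started near (11.1, 5.5) and ended near (10.6, 6.7).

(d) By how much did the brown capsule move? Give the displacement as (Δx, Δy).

(2.0, 1.5)

The brown capsule started near (2.7, 1.2) and ended near (4.7, 2.7).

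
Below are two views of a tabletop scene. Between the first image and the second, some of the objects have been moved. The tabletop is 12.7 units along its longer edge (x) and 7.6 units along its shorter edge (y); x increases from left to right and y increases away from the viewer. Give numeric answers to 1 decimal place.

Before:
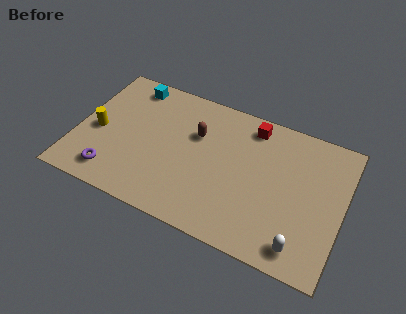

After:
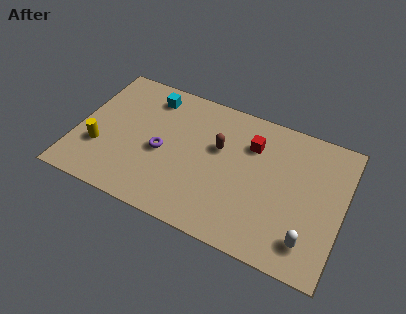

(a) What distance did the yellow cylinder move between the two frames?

0.9

The yellow cylinder was near (1.0, 3.4) before and (1.2, 2.5) after, so it travelled √(0.2² + 0.9²) ≈ 0.9 units.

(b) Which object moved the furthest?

the purple torus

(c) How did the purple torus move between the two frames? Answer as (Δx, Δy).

(2.1, 2.1)

The purple torus started near (2.0, 1.3) and ended near (4.1, 3.4).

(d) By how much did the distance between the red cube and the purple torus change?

-3.4

Before: roughly 8.0 units apart; after: 4.6. That's 3.4 units closer together.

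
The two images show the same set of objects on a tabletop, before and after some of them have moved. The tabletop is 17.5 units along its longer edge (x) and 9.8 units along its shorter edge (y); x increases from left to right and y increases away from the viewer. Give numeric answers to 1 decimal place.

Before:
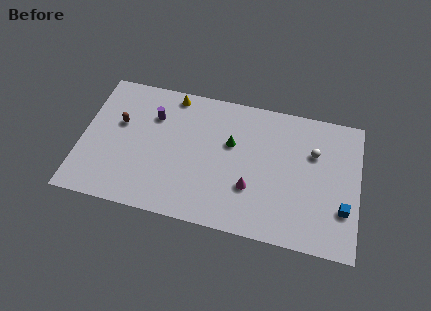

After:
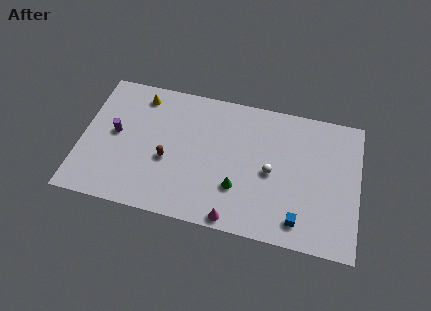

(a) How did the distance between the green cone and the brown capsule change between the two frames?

-2.5

They were about 7.1 units apart before and 4.6 after — 2.5 units closer together.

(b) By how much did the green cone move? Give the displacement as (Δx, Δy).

(0.6, -3.1)

The green cone was at about (9.4, 6.1) and moved to about (10.0, 3.0).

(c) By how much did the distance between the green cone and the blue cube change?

-3.7

They were about 7.8 units apart before and 4.1 after — 3.7 units closer together.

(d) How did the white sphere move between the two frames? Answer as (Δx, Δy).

(-2.6, -2.0)

The white sphere started near (14.6, 6.6) and ended near (12.0, 4.6).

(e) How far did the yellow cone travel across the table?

2.1

The yellow cone was near (5.5, 8.8) before and (3.5, 8.3) after, so it travelled √(2.0² + 0.5²) ≈ 2.1 units.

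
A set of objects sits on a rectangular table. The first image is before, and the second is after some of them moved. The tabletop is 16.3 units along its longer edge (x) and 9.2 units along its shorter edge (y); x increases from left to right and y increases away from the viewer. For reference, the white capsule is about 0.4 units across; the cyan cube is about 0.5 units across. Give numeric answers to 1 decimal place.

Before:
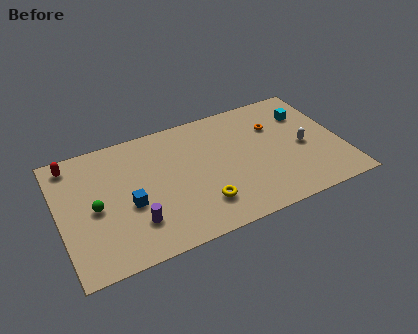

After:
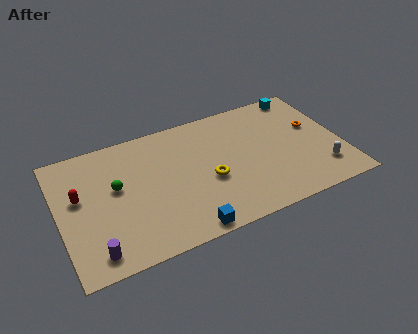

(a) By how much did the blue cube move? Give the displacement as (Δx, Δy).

(2.9, -3.0)

The blue cube started near (3.9, 3.8) and ended near (6.8, 0.8).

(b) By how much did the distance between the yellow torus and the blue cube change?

-0.9

They were about 4.3 units apart before and 3.4 after — 0.9 units closer together.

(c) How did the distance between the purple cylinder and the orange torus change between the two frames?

+4.4

They were about 9.5 units apart before and 13.9 after — 4.4 units further apart.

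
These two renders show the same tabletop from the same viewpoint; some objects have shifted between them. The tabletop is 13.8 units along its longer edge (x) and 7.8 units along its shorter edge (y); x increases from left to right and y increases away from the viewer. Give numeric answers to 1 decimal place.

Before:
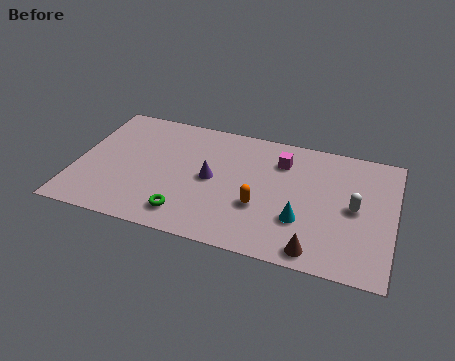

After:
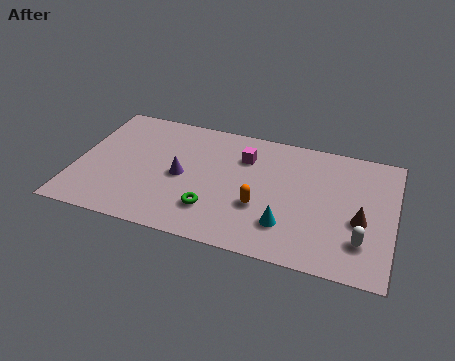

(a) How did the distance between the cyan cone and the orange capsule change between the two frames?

-0.4

The distance was about 1.8 in the first image and 1.4 in the second, so they moved 0.4 units closer together.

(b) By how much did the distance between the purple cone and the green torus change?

-0.4

Before: roughly 2.7 units apart; after: 2.3. That's 0.4 units closer together.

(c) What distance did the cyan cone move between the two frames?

0.8

From (9.9, 2.5) to (9.3, 2.0), the cyan cone covered √(0.6² + 0.5²) ≈ 0.8 units.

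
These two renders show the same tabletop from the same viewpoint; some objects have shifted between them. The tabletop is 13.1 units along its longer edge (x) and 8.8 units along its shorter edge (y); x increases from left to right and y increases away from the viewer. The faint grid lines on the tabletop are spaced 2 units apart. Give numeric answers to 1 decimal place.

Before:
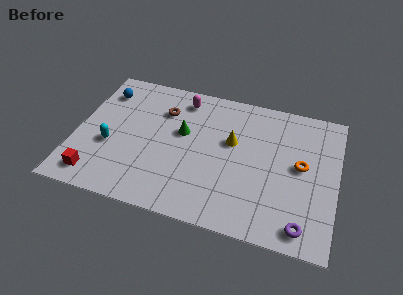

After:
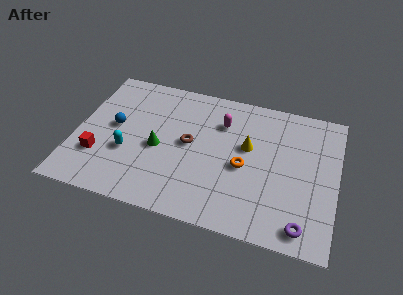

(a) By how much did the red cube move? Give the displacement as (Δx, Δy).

(0.0, 1.3)

The red cube was at about (1.3, 1.3) and moved to about (1.3, 2.6).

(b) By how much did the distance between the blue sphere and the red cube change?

-3.4

The distance was about 5.6 in the first image and 2.2 in the second, so they moved 3.4 units closer together.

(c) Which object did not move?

the purple torus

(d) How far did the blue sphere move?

2.3

The blue sphere was near (1.1, 6.9) before and (1.9, 4.7) after, so it travelled √(0.8² + 2.2²) ≈ 2.3 units.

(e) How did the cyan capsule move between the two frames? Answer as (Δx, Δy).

(0.9, -0.2)

The cyan capsule was at about (1.8, 3.4) and moved to about (2.7, 3.2).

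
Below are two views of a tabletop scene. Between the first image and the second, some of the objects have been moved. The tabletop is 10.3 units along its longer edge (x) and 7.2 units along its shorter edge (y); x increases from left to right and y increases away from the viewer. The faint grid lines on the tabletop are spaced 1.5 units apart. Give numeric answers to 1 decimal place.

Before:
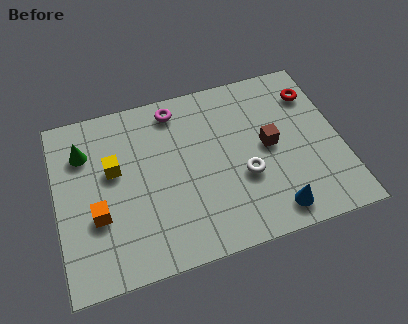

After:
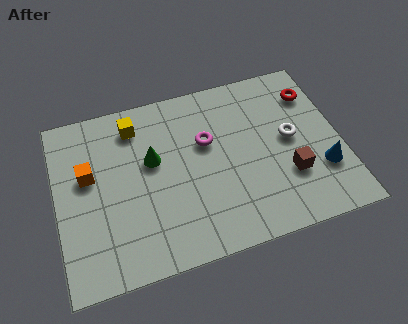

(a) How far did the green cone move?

2.6

The green cone was near (1.1, 5.3) before and (3.5, 4.3) after, so it travelled √(2.4² + 1.0²) ≈ 2.6 units.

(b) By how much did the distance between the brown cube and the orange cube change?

+1.0

Before: roughly 6.4 units apart; after: 7.4. That's 1.0 units further apart.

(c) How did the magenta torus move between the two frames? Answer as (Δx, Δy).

(1.0, -1.7)

From the two frames, the magenta torus sits at roughly (4.5, 6.2) before and (5.5, 4.5) after.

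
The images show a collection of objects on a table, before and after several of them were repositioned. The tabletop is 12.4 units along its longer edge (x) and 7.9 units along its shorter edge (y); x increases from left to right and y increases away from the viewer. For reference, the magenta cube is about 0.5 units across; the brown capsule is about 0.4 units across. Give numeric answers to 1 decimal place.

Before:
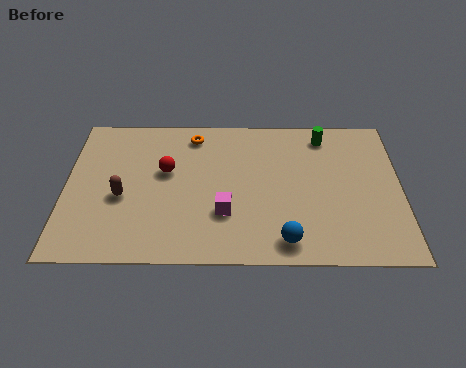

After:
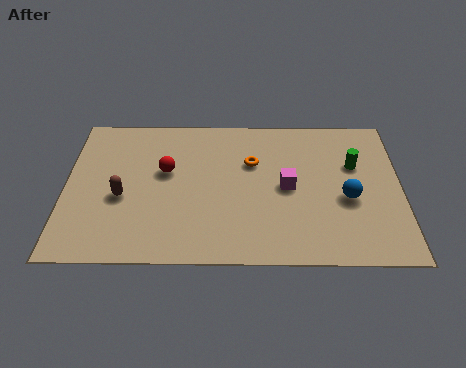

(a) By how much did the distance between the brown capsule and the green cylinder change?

+0.6

They were about 8.2 units apart before and 8.8 after — 0.6 units further apart.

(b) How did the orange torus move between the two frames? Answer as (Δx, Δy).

(2.2, -1.5)

The orange torus was at about (4.7, 6.7) and moved to about (6.9, 5.2).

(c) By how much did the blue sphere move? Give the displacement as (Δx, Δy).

(2.3, 2.2)

The blue sphere was at about (8.1, 1.1) and moved to about (10.4, 3.3).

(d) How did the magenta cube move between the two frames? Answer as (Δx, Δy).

(2.3, 1.4)

The magenta cube was at about (5.9, 2.5) and moved to about (8.2, 3.9).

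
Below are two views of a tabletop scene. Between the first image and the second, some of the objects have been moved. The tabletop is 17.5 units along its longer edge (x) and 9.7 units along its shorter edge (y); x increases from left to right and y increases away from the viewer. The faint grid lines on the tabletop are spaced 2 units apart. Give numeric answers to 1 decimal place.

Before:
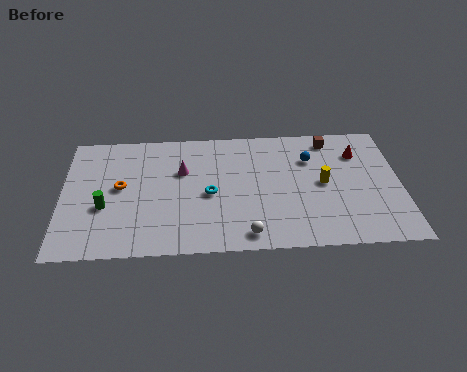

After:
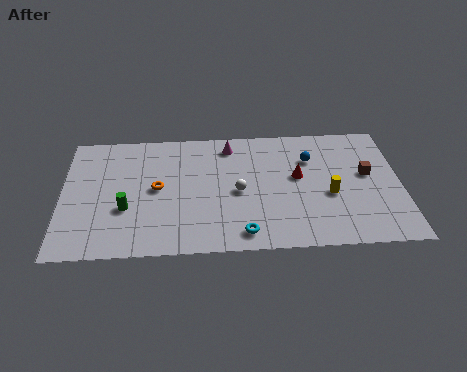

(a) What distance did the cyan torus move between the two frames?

3.5

From (7.6, 4.4) to (9.3, 1.3), the cyan torus covered √(1.7² + 3.1²) ≈ 3.5 units.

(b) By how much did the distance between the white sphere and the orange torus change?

-3.4

The distance was about 7.6 in the first image and 4.2 in the second, so they moved 3.4 units closer together.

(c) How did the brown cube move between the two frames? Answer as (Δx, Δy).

(1.8, -2.9)

The brown cube was at about (14.0, 8.4) and moved to about (15.8, 5.5).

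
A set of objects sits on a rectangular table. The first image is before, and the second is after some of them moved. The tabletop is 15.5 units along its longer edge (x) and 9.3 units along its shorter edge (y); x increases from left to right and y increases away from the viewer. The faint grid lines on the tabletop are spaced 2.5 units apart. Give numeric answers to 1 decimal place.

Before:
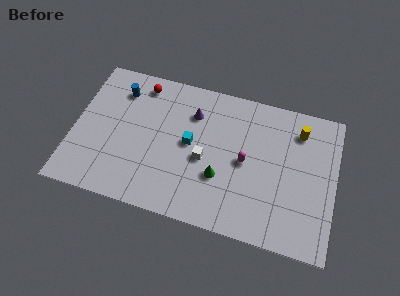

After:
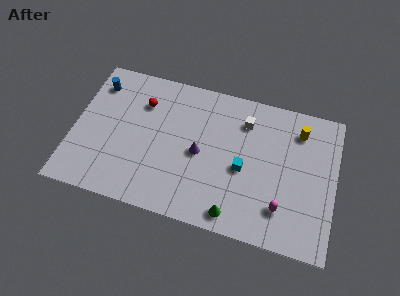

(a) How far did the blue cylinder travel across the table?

1.4

The blue cylinder was near (2.5, 7.3) before and (1.1, 7.4) after, so it travelled √(1.4² + 0.1²) ≈ 1.4 units.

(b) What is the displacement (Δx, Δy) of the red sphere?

(0.2, -1.2)

From the two frames, the red sphere sits at roughly (3.7, 8.0) before and (3.9, 6.8) after.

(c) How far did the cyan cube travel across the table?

3.3

From (6.9, 4.9) to (10.1, 4.1), the cyan cube covered √(3.2² + 0.8²) ≈ 3.3 units.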